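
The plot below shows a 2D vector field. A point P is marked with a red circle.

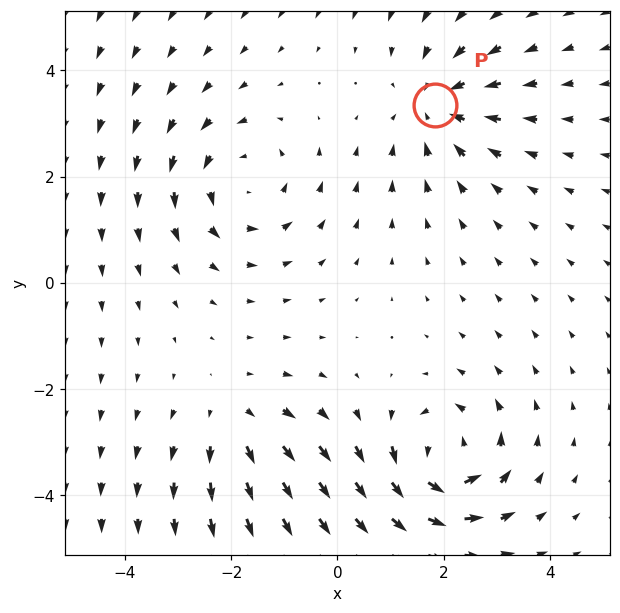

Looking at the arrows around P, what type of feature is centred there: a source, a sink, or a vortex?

At P (1.8, 3.4) the arrows converge inward. Divergence about -4, curl ≈0 — negative divergence with near-zero curl is a sink.

sink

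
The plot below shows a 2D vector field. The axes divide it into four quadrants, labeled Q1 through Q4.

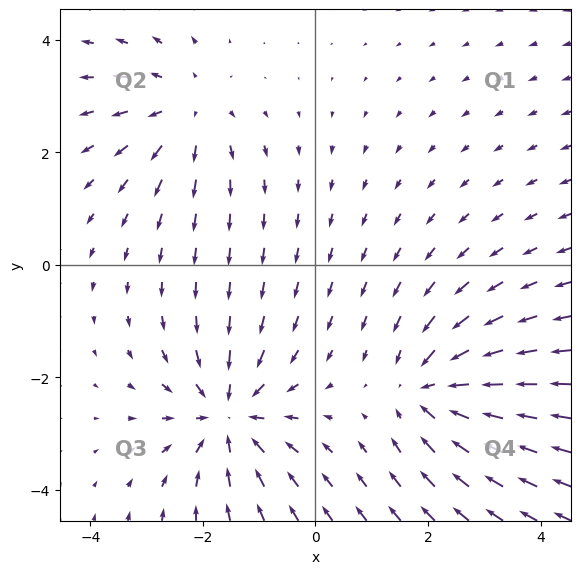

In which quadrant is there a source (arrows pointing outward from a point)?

Q2

The source sits at approximately (-2.3, 2.7), which lies in quadrant Q2. The divergence there is about +3, positive as expected for a source.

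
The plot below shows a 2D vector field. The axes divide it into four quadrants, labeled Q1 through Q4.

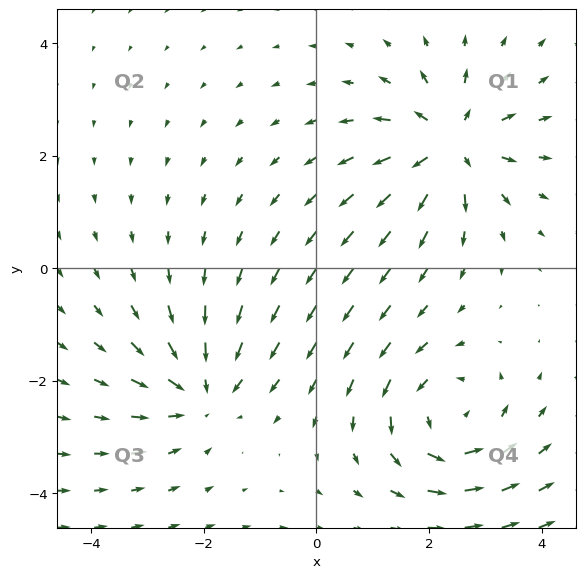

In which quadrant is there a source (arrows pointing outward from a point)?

The source sits at approximately (2.4, 2.2), which lies in quadrant Q1. The divergence there is about +6, positive as expected for a source.

Q1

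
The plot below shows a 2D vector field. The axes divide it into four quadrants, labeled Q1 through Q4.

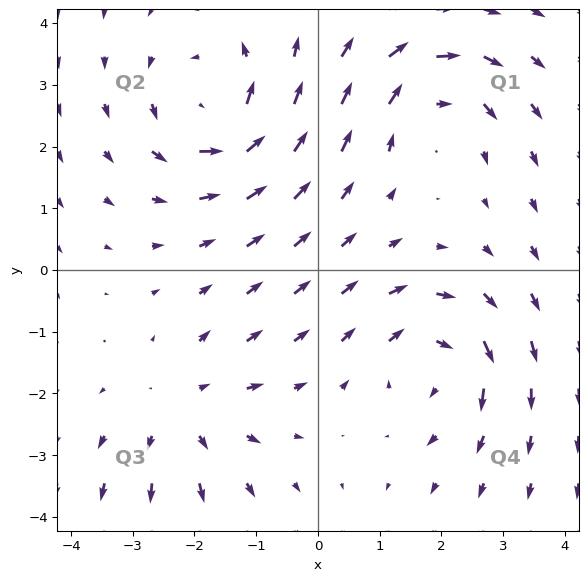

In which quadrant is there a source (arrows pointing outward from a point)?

The source sits at approximately (-2.1, -2.3), which lies in quadrant Q3. The divergence there is about +3, positive as expected for a source.

Q3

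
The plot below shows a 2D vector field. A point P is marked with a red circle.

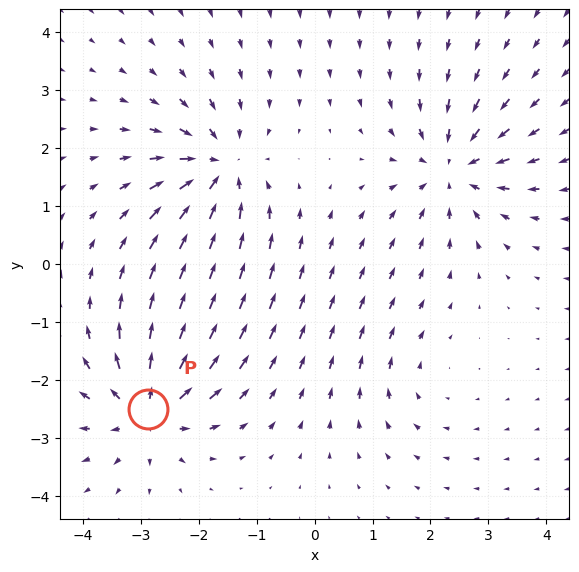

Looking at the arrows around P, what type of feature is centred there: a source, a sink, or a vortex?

At P (-2.9, -2.5) the arrows spread outward. Divergence about +7, curl ≈0 — positive divergence with near-zero curl is a source.

source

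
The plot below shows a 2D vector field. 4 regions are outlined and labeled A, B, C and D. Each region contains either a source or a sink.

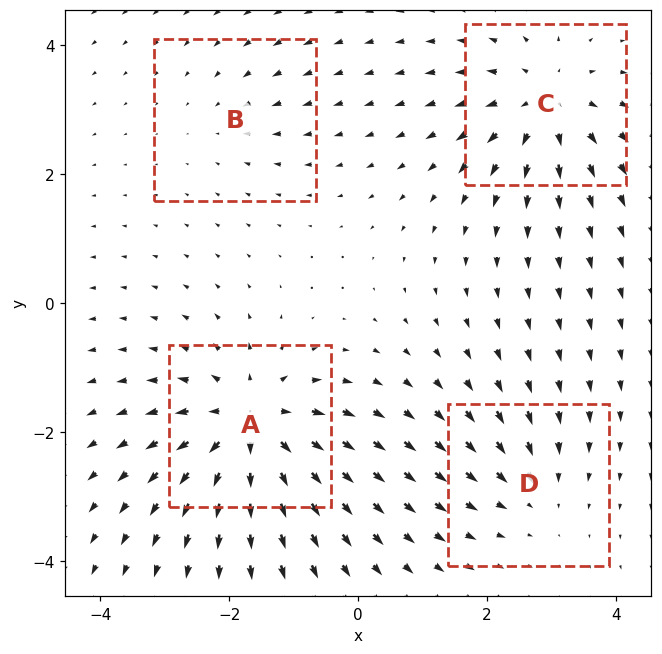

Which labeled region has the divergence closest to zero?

Divergence at each region's feature centre — A: about +7, B: about -2, C: about +5, D: about -3. Region B is closest to zero.

B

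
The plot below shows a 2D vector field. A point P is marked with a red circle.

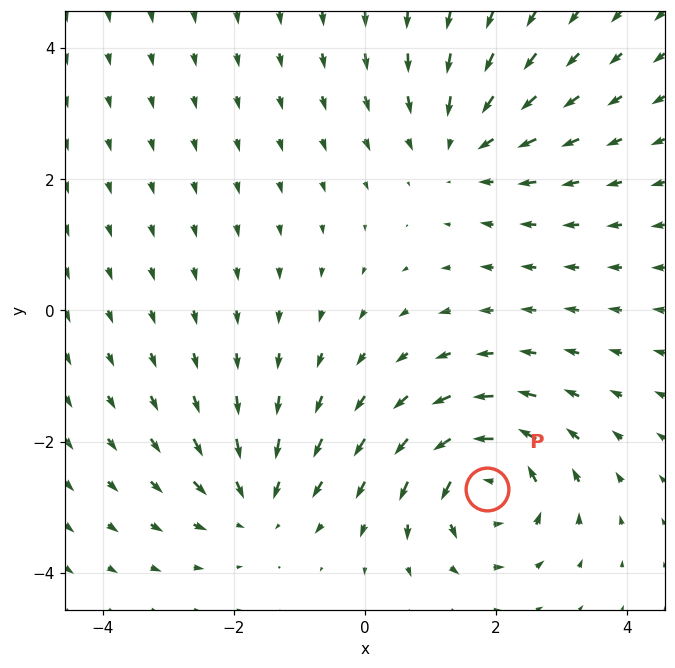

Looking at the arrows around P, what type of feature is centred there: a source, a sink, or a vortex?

vortex

At P (1.9, -2.7) the arrows circulate counterclockwise. Divergence ≈0, curl about +6 — near-zero divergence with nonzero curl is a vortex.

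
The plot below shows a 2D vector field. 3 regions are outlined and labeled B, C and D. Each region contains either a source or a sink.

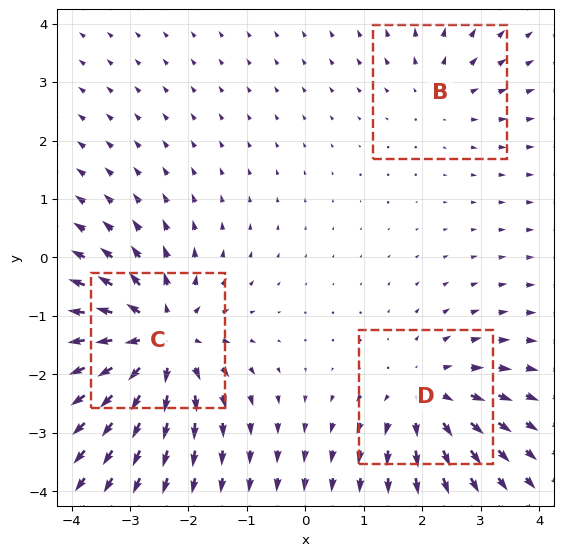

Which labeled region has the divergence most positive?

Divergence at each region's feature centre — B: about +2, C: about +5, D: about +3. Region C is most positive.

C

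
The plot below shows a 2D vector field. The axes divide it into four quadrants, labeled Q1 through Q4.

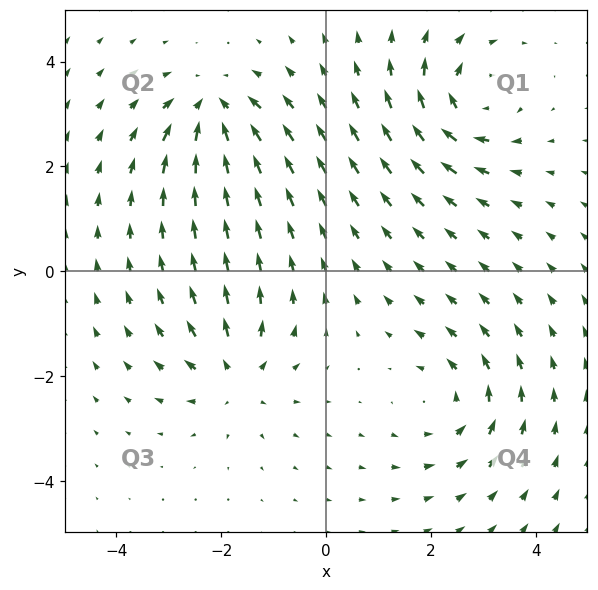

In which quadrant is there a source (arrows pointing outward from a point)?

Q3

The source sits at approximately (-1.7, -2.0), which lies in quadrant Q3. The divergence there is about +5, positive as expected for a source.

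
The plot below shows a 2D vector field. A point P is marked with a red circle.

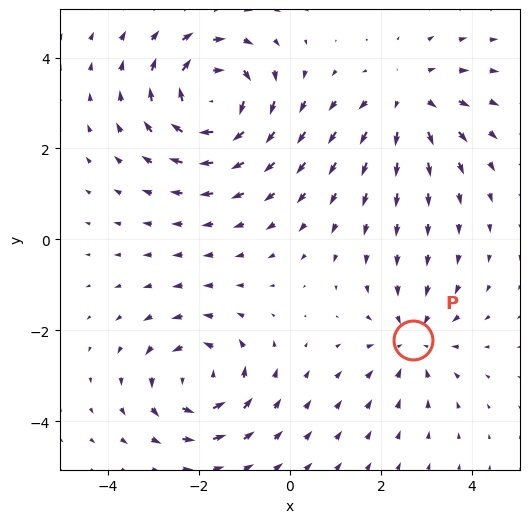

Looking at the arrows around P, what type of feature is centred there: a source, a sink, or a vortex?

sink

At P (2.7, -2.2) the arrows converge inward. Divergence about -3, curl ≈0 — negative divergence with near-zero curl is a sink.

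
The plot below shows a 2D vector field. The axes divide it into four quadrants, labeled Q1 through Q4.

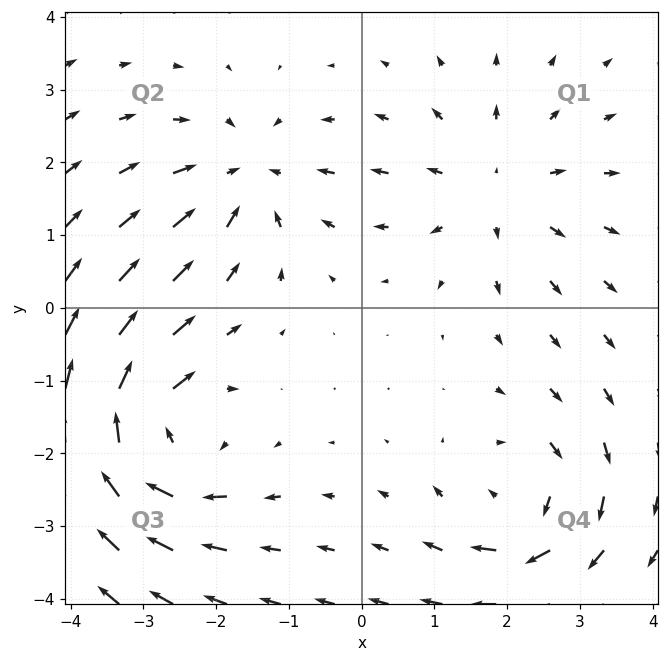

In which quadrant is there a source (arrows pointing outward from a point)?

The source sits at approximately (1.8, 1.6), which lies in quadrant Q1. The divergence there is about +3, positive as expected for a source.

Q1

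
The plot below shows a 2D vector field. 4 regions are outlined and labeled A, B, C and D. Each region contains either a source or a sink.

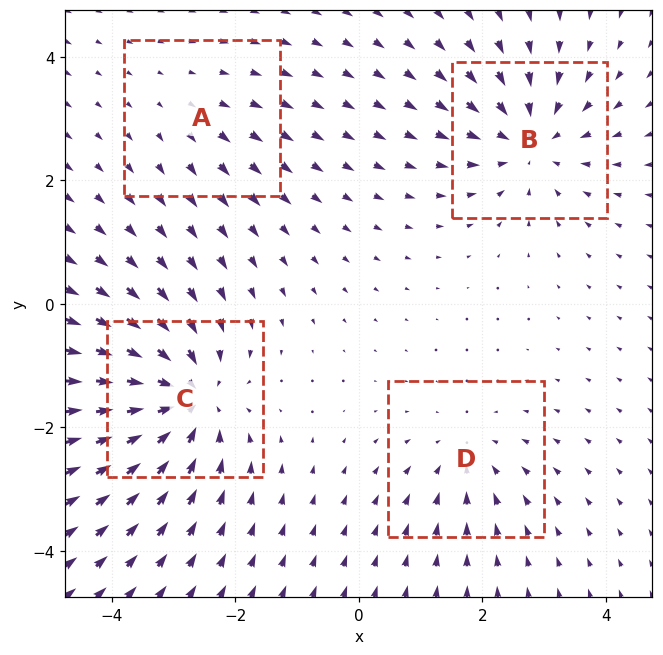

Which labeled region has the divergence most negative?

C

Divergence at each region's feature centre — A: about +2, B: about -5, C: about -7, D: about -3. Region C is most negative.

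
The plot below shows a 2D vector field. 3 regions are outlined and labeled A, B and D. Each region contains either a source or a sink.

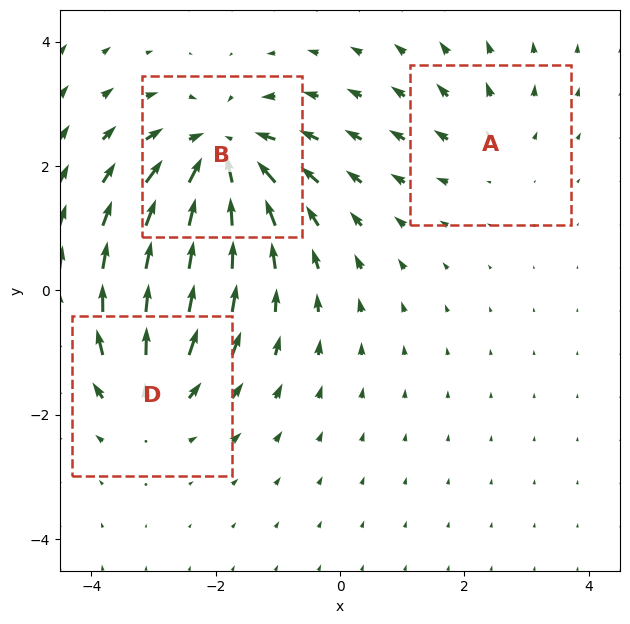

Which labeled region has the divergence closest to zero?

A

Divergence at each region's feature centre — A: about +2, B: about -5, D: about +4. Region A is closest to zero.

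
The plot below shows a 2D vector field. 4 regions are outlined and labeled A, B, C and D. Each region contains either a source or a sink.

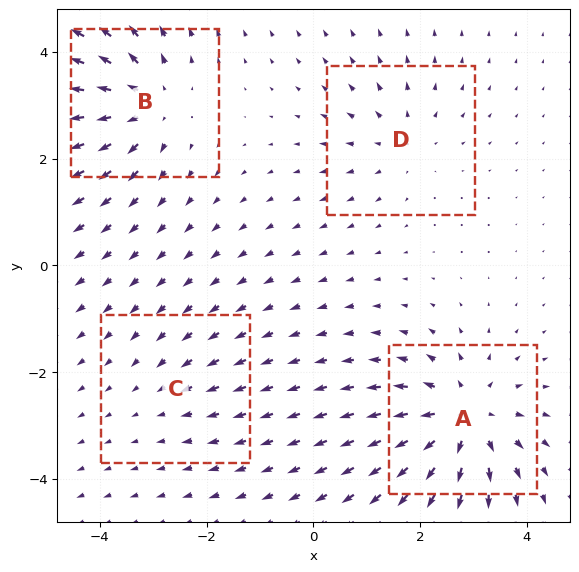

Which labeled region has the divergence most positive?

Divergence at each region's feature centre — A: about +7, B: about +5, C: about -2, D: about +3. Region A is most positive.

A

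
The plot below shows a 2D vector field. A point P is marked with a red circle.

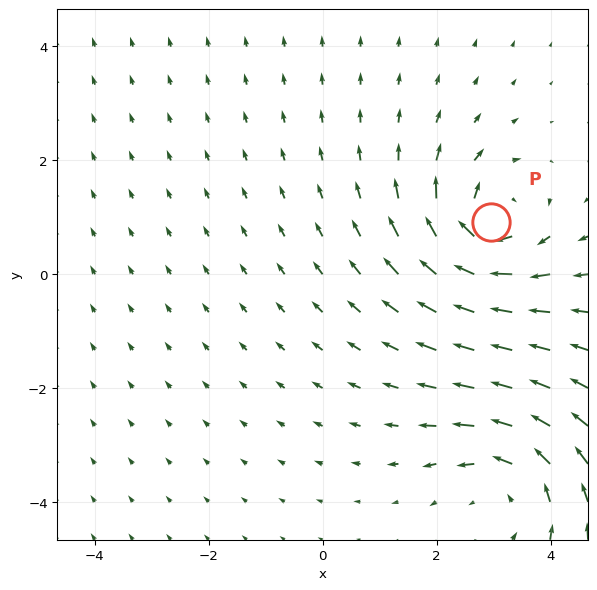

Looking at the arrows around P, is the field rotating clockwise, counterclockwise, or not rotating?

clockwise

Near P at (3.0, 0.9) the arrows circulate clockwise. The curl (z-component) there is about -5; negative curl means clockwise rotation.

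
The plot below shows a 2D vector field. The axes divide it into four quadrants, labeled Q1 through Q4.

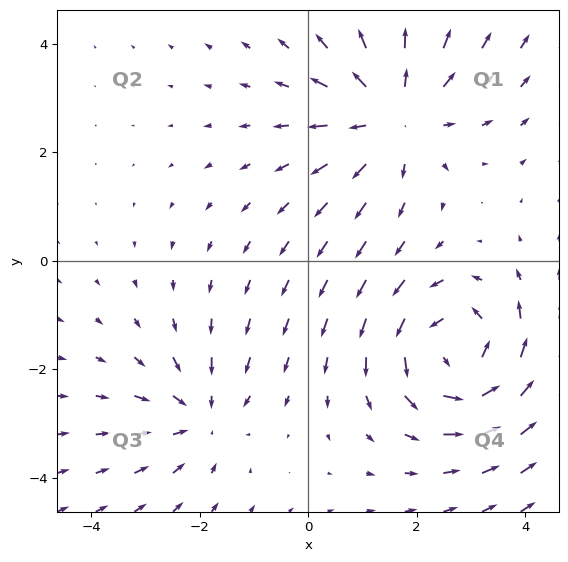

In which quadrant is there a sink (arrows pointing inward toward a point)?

Q3

The sink sits at approximately (-2.0, -2.9), which lies in quadrant Q3. The divergence there is about -3, negative as expected for a sink.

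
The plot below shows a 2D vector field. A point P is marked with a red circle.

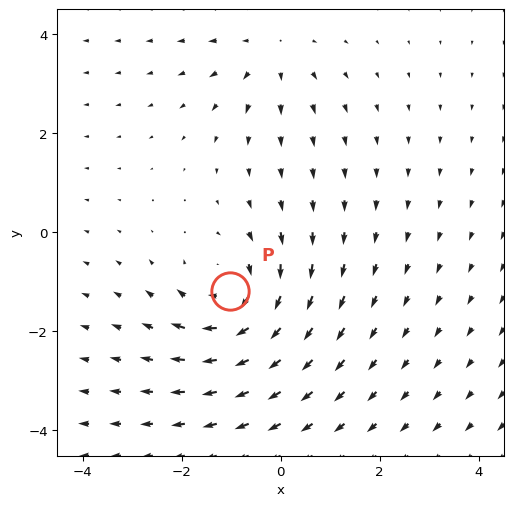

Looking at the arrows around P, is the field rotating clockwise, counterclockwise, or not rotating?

Near P at (-1.0, -1.2) the arrows circulate clockwise. The curl (z-component) there is about -5; negative curl means clockwise rotation.

clockwise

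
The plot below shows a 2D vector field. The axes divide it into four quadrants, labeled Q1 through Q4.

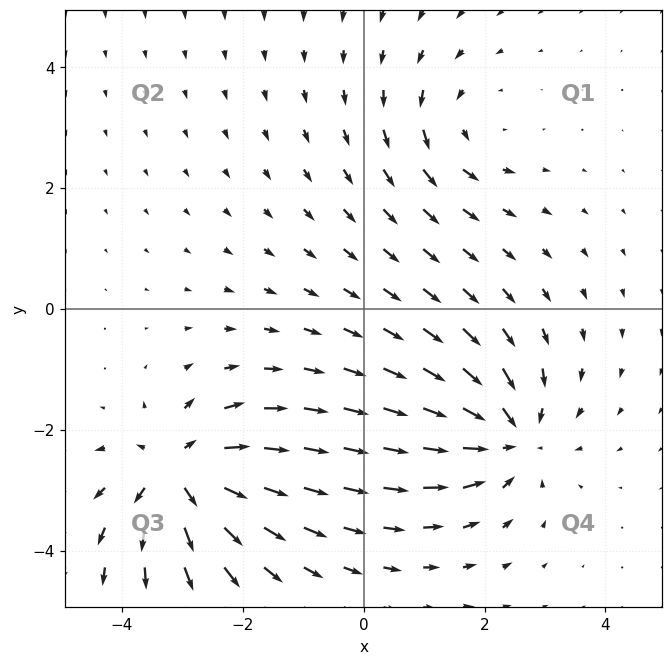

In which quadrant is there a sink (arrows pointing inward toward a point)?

The sink sits at approximately (2.4, -2.1), which lies in quadrant Q4. The divergence there is about -5, negative as expected for a sink.

Q4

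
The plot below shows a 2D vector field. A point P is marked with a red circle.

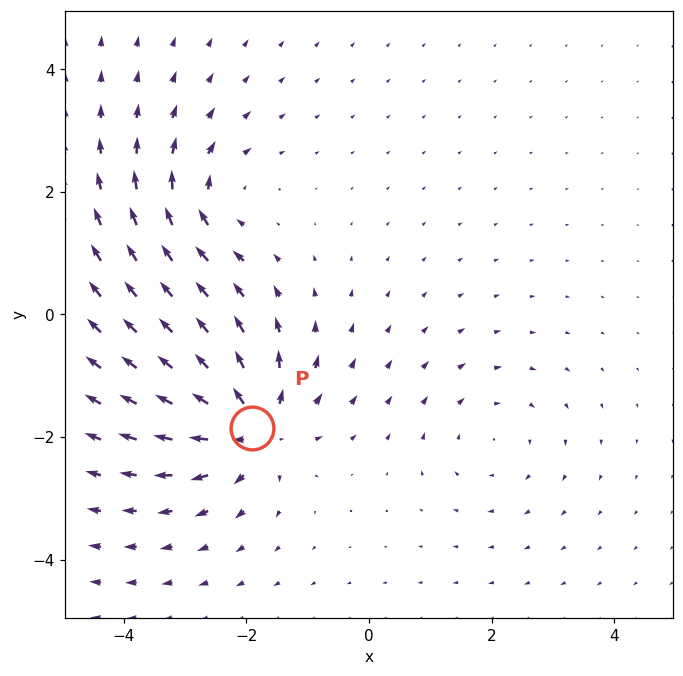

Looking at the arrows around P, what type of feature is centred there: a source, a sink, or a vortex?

At P (-1.9, -1.8) the arrows spread outward. Divergence about +6, curl ≈0 — positive divergence with near-zero curl is a source.

source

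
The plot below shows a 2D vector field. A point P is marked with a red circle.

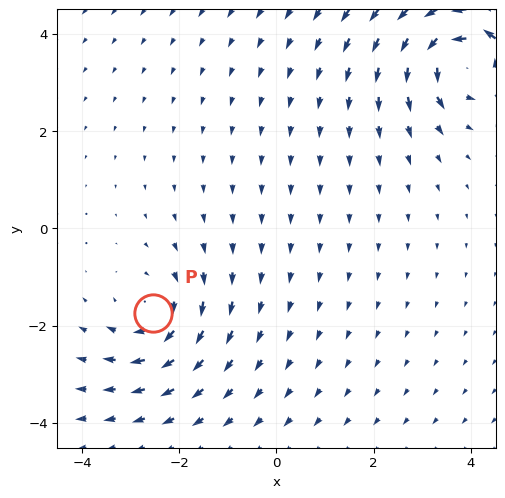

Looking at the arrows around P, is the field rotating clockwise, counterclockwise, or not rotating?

clockwise

Near P at (-2.5, -1.7) the arrows circulate clockwise. The curl (z-component) there is about -3; negative curl means clockwise rotation.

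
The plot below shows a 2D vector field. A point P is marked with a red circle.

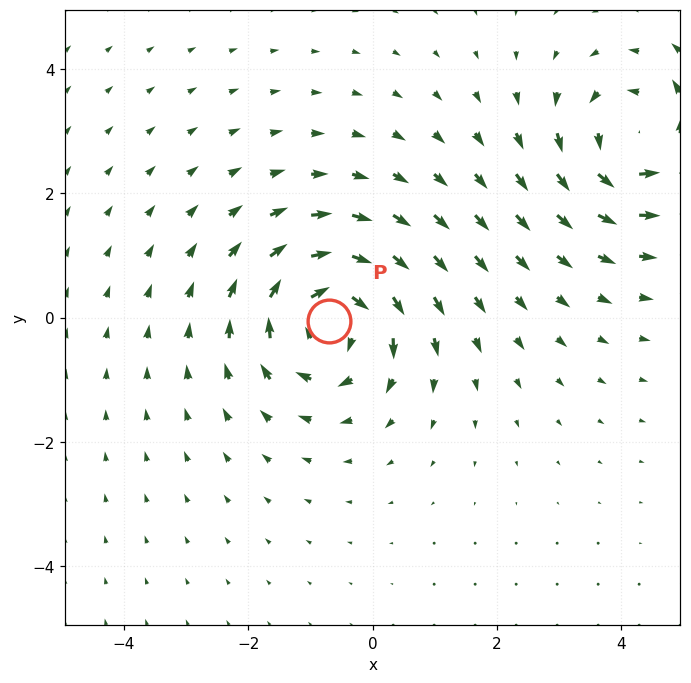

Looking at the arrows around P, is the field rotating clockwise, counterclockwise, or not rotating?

Near P at (-0.7, -0.1) the arrows circulate clockwise. The curl (z-component) there is about -4; negative curl means clockwise rotation.

clockwise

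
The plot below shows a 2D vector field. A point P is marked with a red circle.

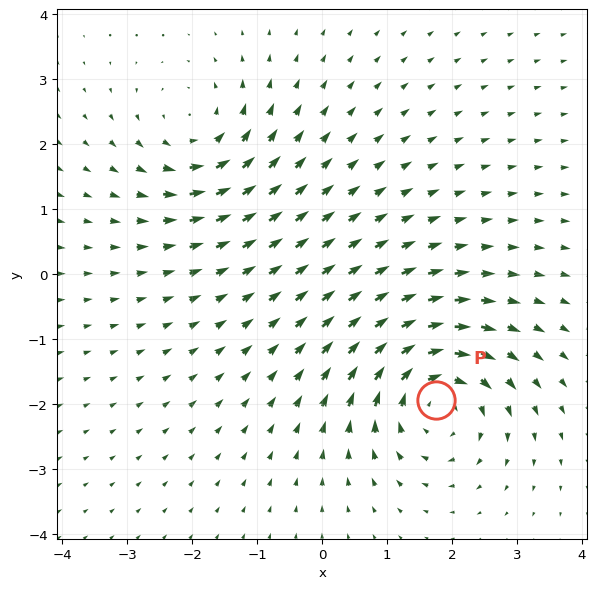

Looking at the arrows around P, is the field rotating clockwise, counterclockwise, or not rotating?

Near P at (1.7, -1.9) the arrows circulate clockwise. The curl (z-component) there is about -5; negative curl means clockwise rotation.

clockwise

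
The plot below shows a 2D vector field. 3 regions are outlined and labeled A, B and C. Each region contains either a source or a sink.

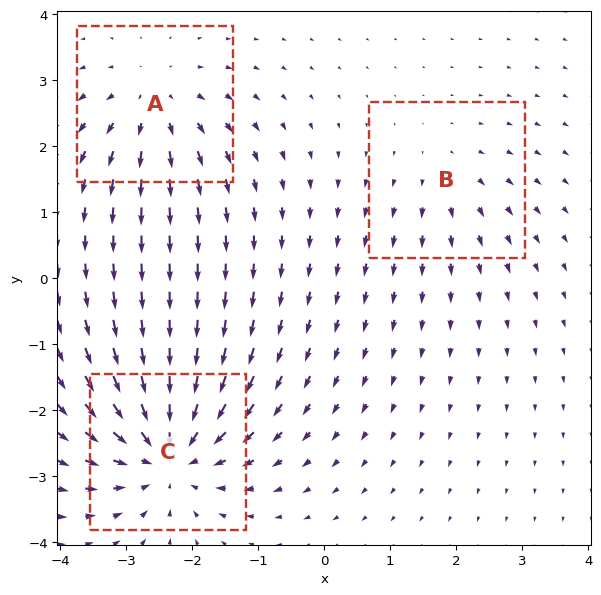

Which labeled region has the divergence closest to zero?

Divergence at each region's feature centre — A: about +4, B: about +2, C: about -5. Region B is closest to zero.

B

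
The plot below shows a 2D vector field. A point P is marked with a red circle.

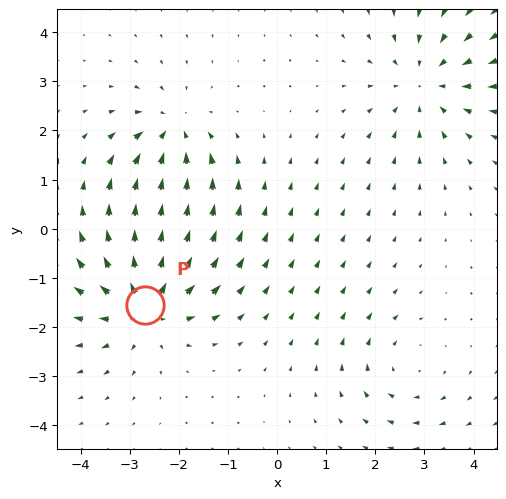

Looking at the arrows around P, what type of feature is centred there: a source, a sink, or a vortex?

At P (-2.7, -1.6) the arrows spread outward. Divergence about +5, curl ≈0 — positive divergence with near-zero curl is a source.

source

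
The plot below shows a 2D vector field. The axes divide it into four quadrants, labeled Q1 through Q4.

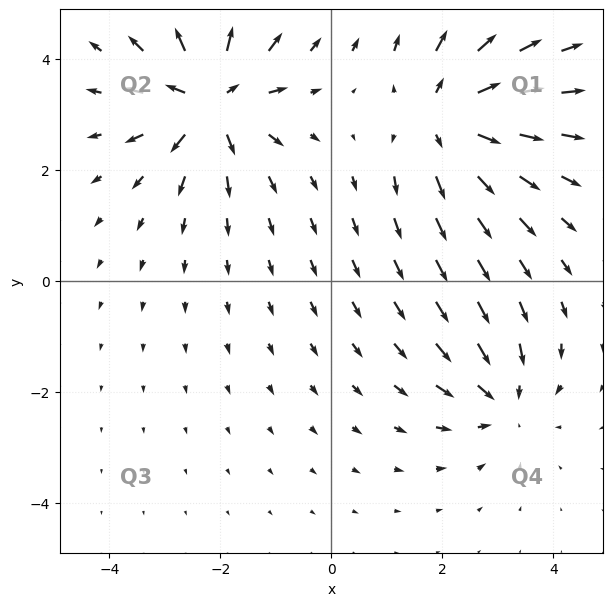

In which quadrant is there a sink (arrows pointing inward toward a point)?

The sink sits at approximately (3.1, -2.1), which lies in quadrant Q4. The divergence there is about -4, negative as expected for a sink.

Q4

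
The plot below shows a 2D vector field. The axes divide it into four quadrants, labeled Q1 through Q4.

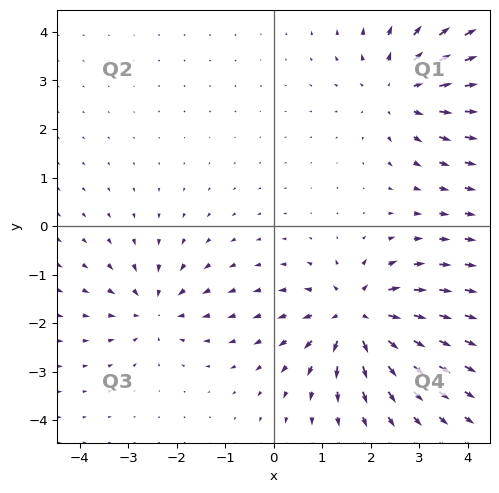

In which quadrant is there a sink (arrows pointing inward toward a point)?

The sink sits at approximately (-2.4, -1.7), which lies in quadrant Q3. The divergence there is about -3, negative as expected for a sink.

Q3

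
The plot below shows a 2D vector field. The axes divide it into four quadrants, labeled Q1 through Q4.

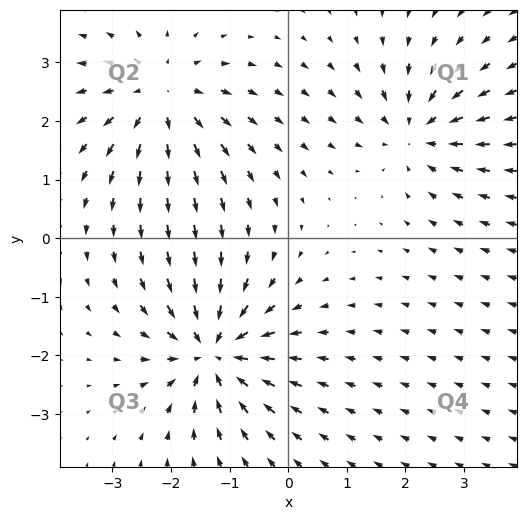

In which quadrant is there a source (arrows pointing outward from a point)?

The source sits at approximately (-2.2, 2.4), which lies in quadrant Q2. The divergence there is about +3, positive as expected for a source.

Q2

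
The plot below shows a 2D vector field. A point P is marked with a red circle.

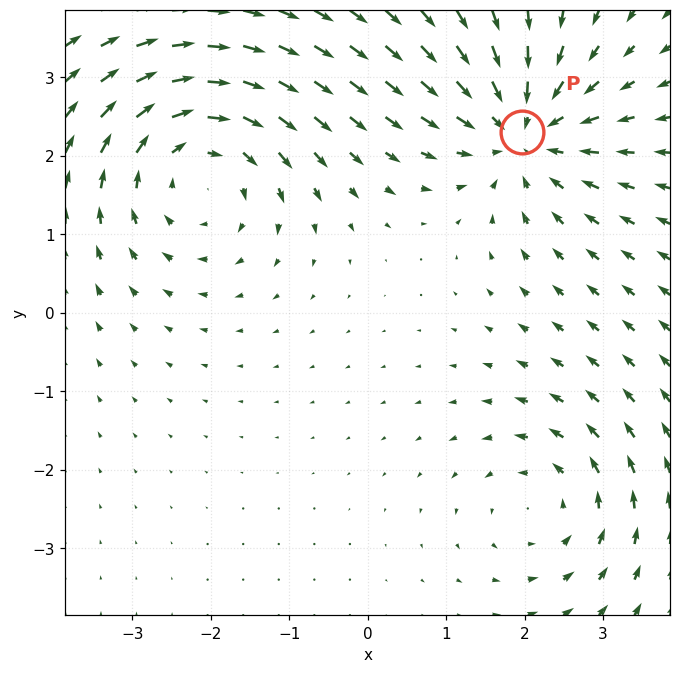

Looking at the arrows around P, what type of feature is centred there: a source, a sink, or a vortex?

sink

At P (2.0, 2.3) the arrows converge inward. Divergence about -5, curl ≈0 — negative divergence with near-zero curl is a sink.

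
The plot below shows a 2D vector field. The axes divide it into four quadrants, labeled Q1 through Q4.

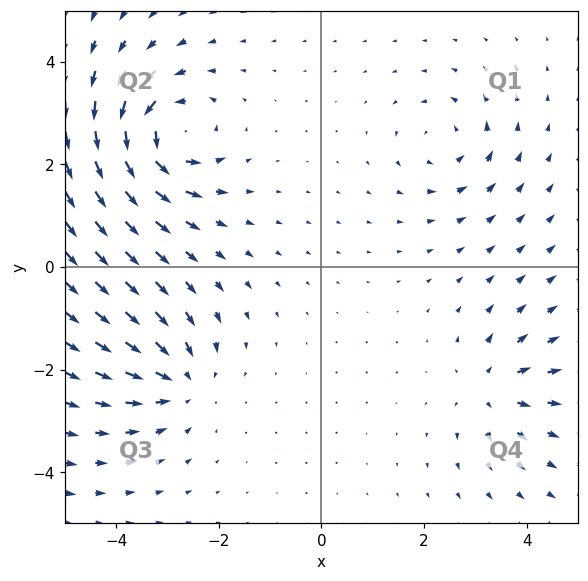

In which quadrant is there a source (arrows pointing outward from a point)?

Q4

The source sits at approximately (3.3, -2.4), which lies in quadrant Q4. The divergence there is about +4, positive as expected for a source.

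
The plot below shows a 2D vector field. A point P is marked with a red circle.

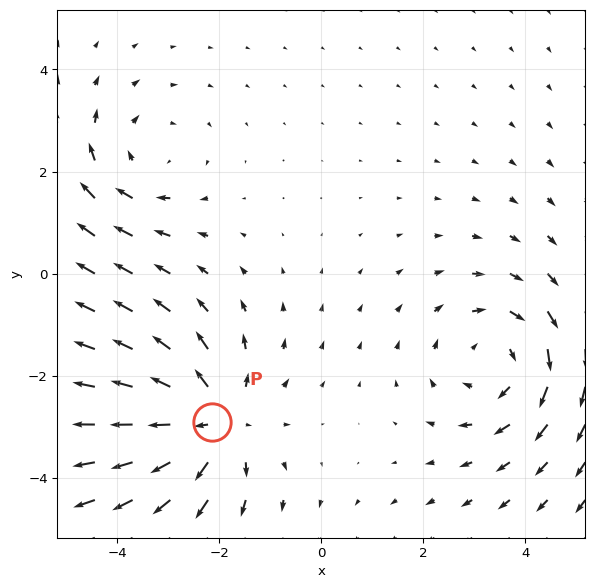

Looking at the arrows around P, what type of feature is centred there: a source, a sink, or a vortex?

source

At P (-2.1, -2.9) the arrows spread outward. Divergence about +4, curl ≈0 — positive divergence with near-zero curl is a source.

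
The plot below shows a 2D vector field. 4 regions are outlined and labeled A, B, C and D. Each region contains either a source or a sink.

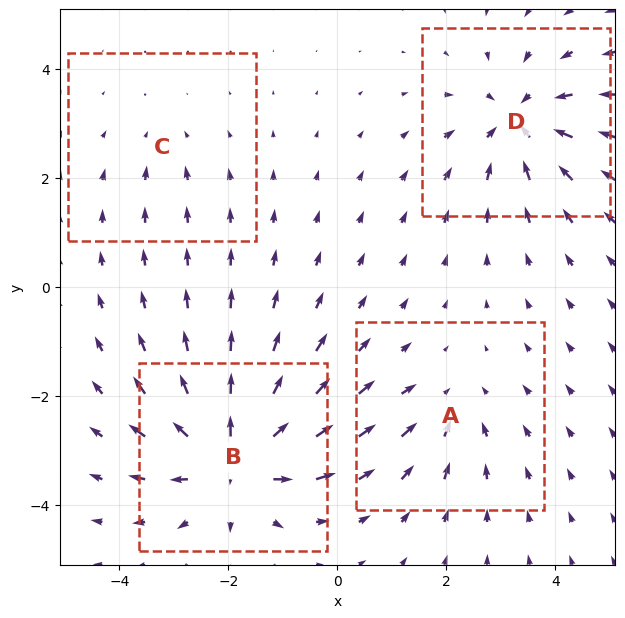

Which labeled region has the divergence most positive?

B

Divergence at each region's feature centre — A: about -3, B: about +7, C: about -2, D: about -6. Region B is most positive.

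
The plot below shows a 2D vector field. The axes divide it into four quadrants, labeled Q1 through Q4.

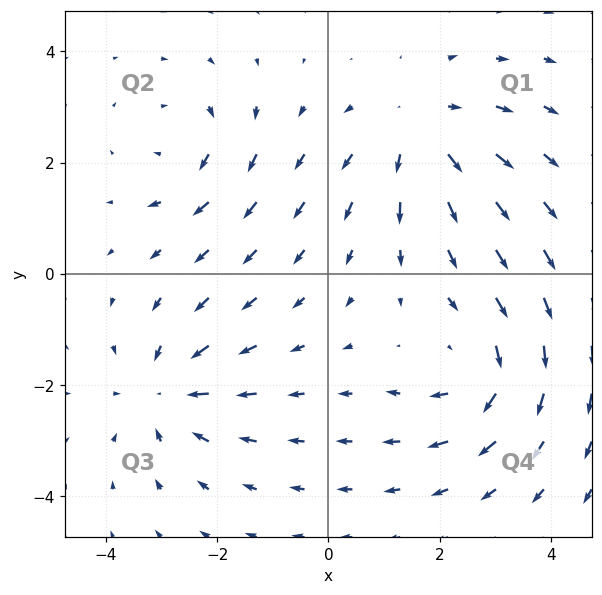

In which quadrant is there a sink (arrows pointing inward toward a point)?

The sink sits at approximately (-2.9, -2.1), which lies in quadrant Q3. The divergence there is about -4, negative as expected for a sink.

Q3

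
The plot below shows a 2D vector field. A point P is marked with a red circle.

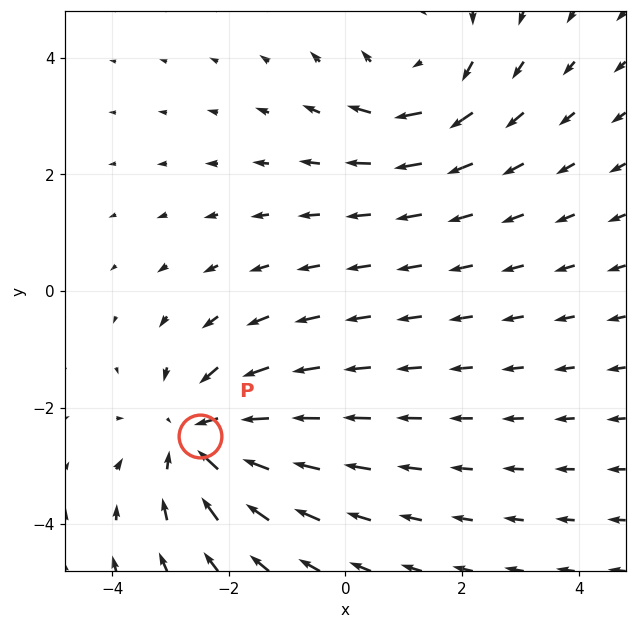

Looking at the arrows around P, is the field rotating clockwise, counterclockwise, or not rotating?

Near P at (-2.5, -2.5) the arrows show no circulation. The curl there is ≈0.

not rotating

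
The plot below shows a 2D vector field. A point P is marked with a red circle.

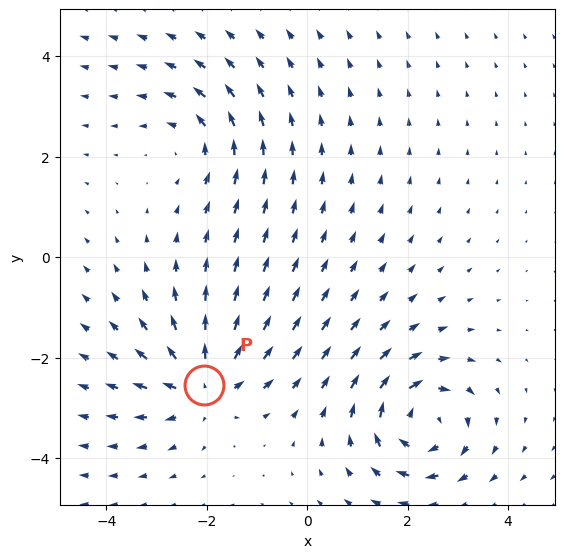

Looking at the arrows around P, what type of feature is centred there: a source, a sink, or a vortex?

source

At P (-2.1, -2.6) the arrows spread outward. Divergence about +5, curl ≈0 — positive divergence with near-zero curl is a source.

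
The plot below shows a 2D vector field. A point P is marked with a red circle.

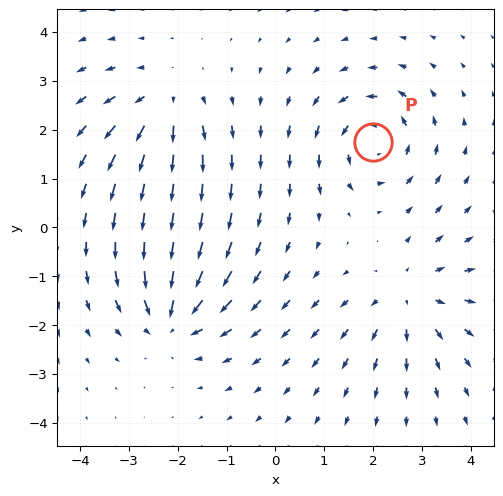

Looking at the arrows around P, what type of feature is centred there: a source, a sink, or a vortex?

At P (2.0, 1.8) the arrows circulate counterclockwise. Divergence ≈0, curl about +6 — near-zero divergence with nonzero curl is a vortex.

vortex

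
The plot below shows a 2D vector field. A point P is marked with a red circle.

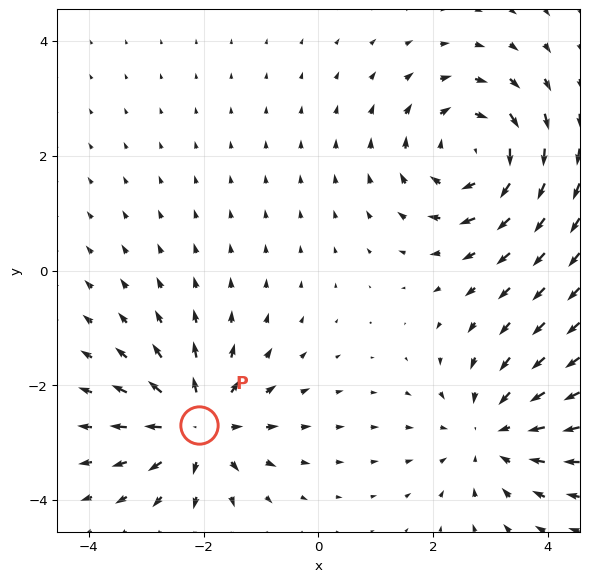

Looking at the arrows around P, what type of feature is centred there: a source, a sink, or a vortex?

At P (-2.1, -2.7) the arrows spread outward. Divergence about +5, curl ≈0 — positive divergence with near-zero curl is a source.

source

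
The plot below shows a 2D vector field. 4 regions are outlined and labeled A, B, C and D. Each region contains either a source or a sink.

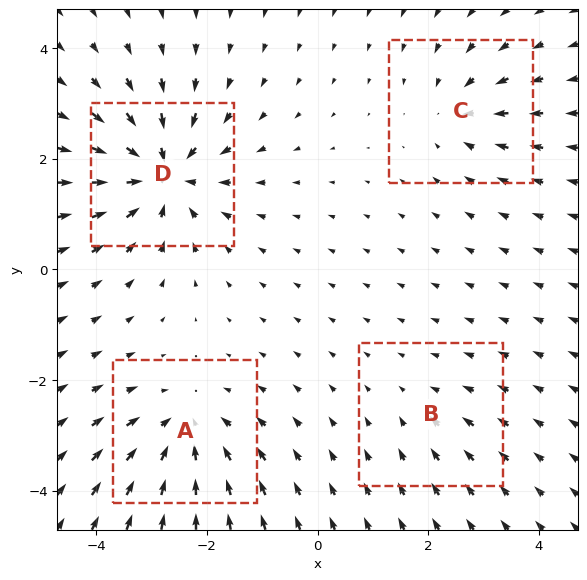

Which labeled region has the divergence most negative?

D

Divergence at each region's feature centre — A: about -5, B: about -2, C: about -4, D: about -8. Region D is most negative.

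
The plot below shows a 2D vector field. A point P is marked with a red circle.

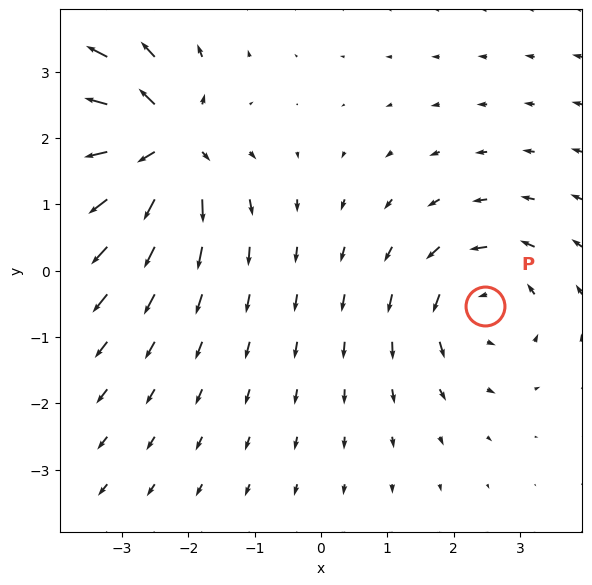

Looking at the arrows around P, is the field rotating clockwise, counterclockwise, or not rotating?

Near P at (2.5, -0.5) the arrows circulate counterclockwise. The curl (z-component) there is about +4; positive curl means counterclockwise rotation.

counterclockwise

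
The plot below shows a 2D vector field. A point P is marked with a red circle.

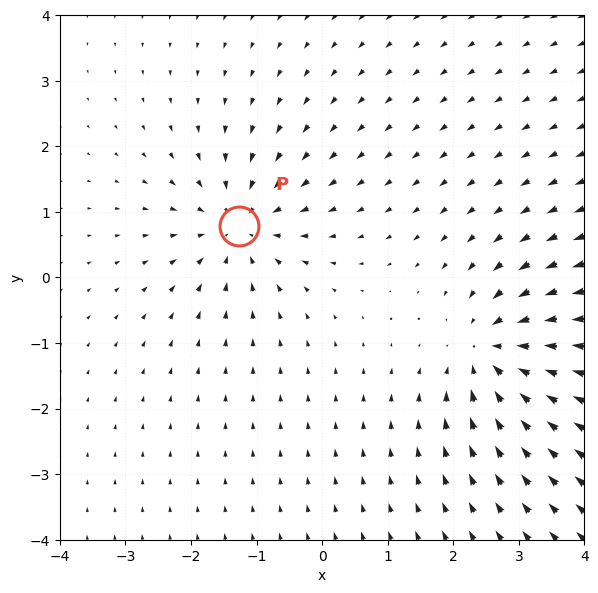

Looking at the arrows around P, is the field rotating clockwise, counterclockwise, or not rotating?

not rotating

Near P at (-1.3, 0.8) the arrows show no circulation. The curl there is ≈0.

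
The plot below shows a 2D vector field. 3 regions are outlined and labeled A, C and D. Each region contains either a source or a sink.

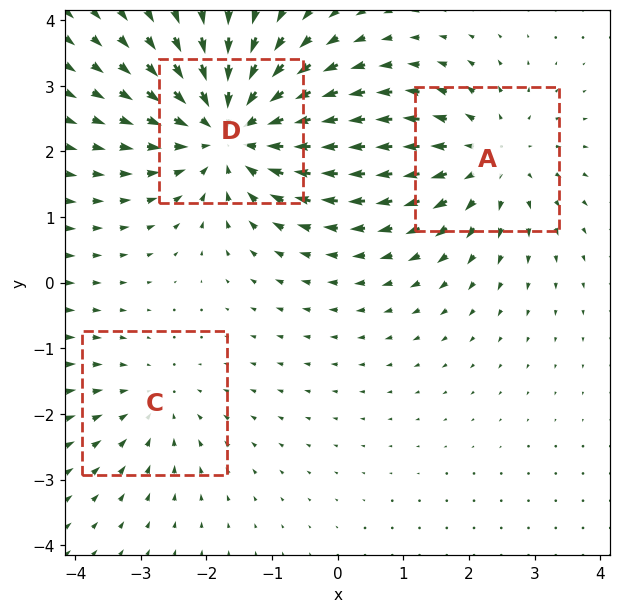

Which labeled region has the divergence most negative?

D

Divergence at each region's feature centre — A: about +3, C: about -2, D: about -4. Region D is most negative.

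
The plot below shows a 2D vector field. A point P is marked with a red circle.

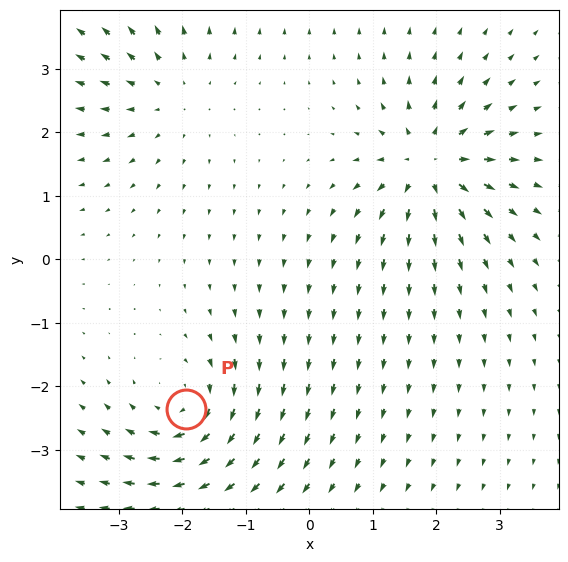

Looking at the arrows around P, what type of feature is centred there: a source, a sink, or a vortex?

vortex

At P (-1.9, -2.4) the arrows circulate clockwise. Divergence ≈0, curl about -5 — near-zero divergence with nonzero curl is a vortex.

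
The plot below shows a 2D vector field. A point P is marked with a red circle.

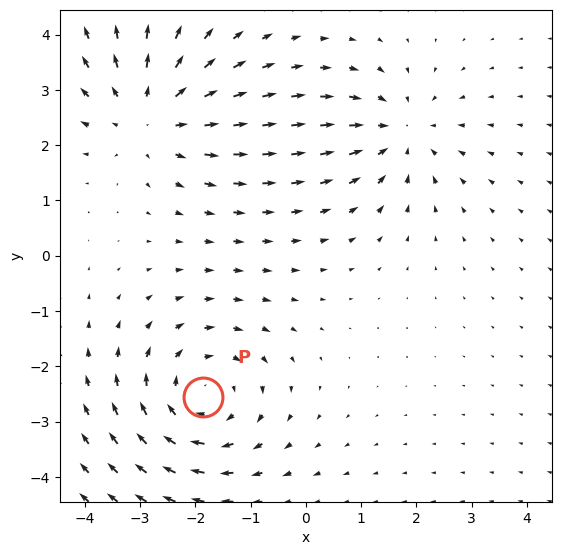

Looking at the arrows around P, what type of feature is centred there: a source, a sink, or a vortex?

vortex

At P (-1.9, -2.6) the arrows circulate clockwise. Divergence ≈0, curl about -4 — near-zero divergence with nonzero curl is a vortex.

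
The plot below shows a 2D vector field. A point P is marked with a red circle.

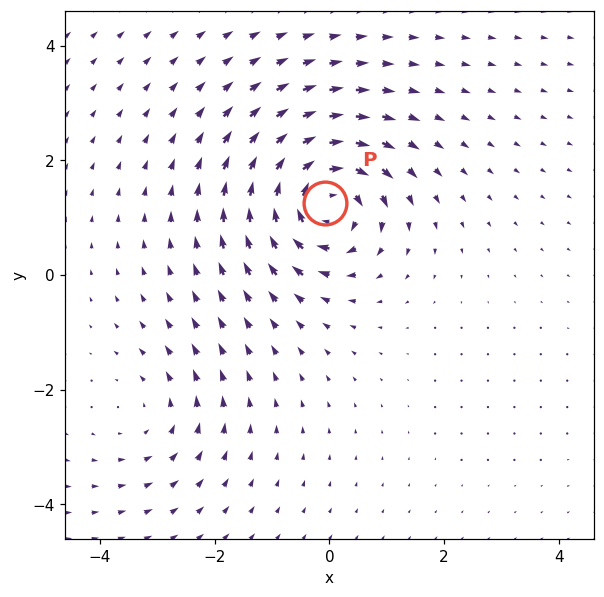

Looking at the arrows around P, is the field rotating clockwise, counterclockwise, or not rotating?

clockwise

Near P at (-0.1, 1.3) the arrows circulate clockwise. The curl (z-component) there is about -7; negative curl means clockwise rotation.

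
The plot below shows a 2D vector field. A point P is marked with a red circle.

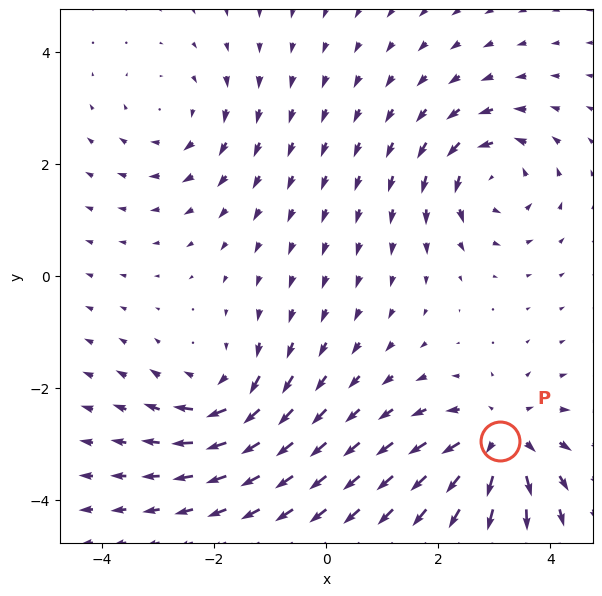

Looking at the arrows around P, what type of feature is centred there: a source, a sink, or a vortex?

source

At P (3.1, -2.9) the arrows spread outward. Divergence about +5, curl ≈0 — positive divergence with near-zero curl is a source.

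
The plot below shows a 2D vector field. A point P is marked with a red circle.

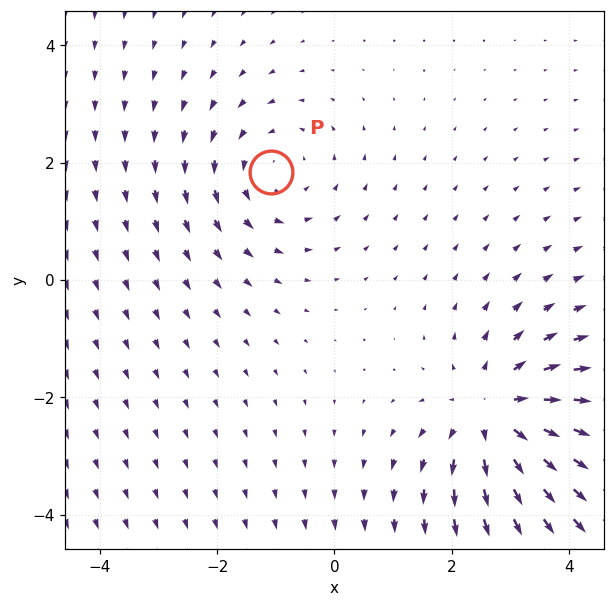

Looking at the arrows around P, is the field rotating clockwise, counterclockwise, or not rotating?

counterclockwise

Near P at (-1.1, 1.8) the arrows circulate counterclockwise. The curl (z-component) there is about +2; positive curl means counterclockwise rotation.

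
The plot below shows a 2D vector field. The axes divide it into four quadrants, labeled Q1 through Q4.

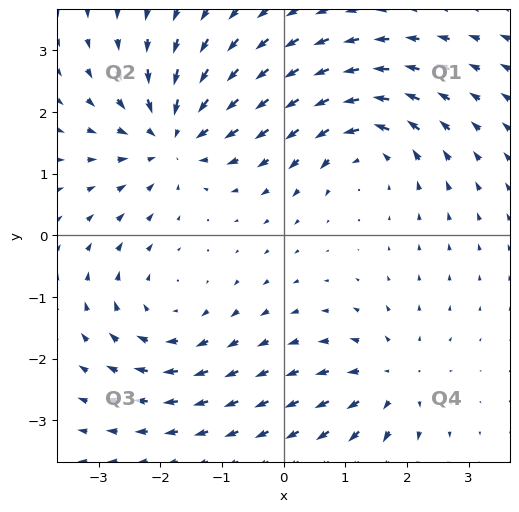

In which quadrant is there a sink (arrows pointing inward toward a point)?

Q2

The sink sits at approximately (-1.8, 1.6), which lies in quadrant Q2. The divergence there is about -4, negative as expected for a sink.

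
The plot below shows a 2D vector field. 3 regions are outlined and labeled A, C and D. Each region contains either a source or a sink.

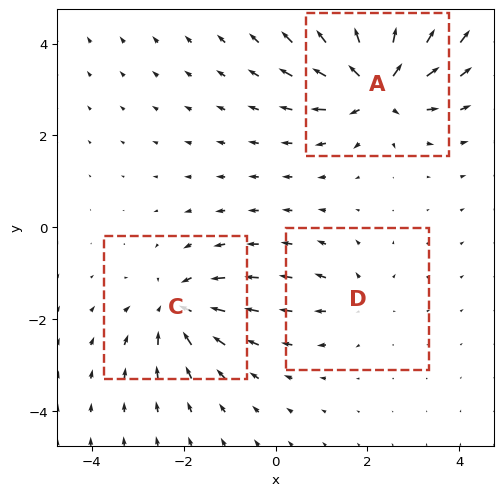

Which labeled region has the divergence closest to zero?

D

Divergence at each region's feature centre — A: about +6, C: about -4, D: about +2. Region D is closest to zero.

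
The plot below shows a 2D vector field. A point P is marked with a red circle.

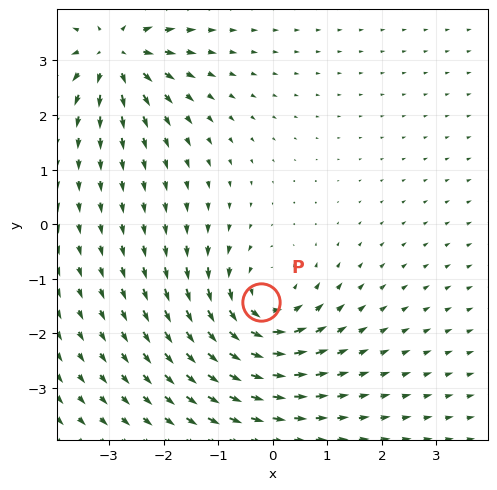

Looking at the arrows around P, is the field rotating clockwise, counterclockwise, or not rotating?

counterclockwise

Near P at (-0.2, -1.4) the arrows circulate counterclockwise. The curl (z-component) there is about +4; positive curl means counterclockwise rotation.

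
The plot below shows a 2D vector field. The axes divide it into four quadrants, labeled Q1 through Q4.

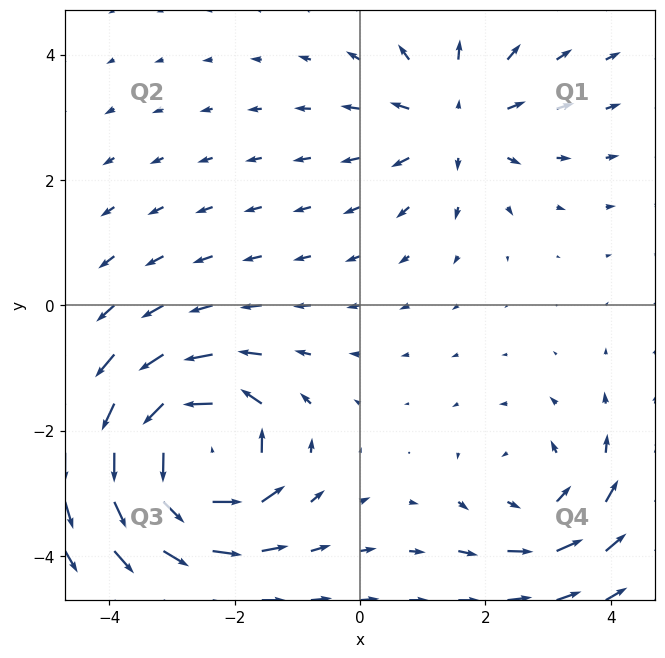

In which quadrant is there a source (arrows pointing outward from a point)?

Q1

The source sits at approximately (1.5, 2.9), which lies in quadrant Q1. The divergence there is about +3, positive as expected for a source.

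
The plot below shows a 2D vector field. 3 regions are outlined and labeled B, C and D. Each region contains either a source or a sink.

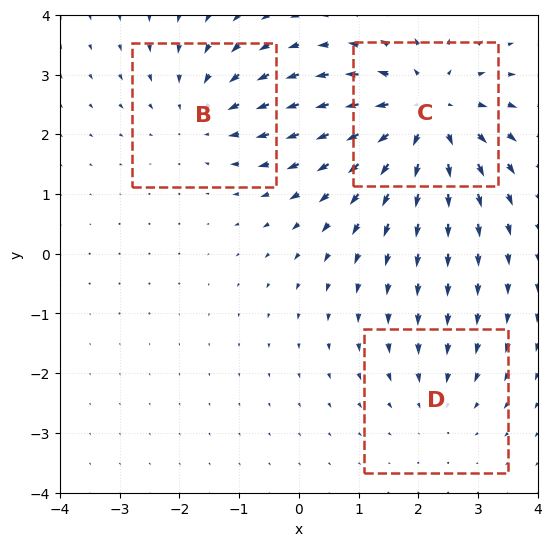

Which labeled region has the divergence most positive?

Divergence at each region's feature centre — B: about -3, C: about +4, D: about -2. Region C is most positive.

C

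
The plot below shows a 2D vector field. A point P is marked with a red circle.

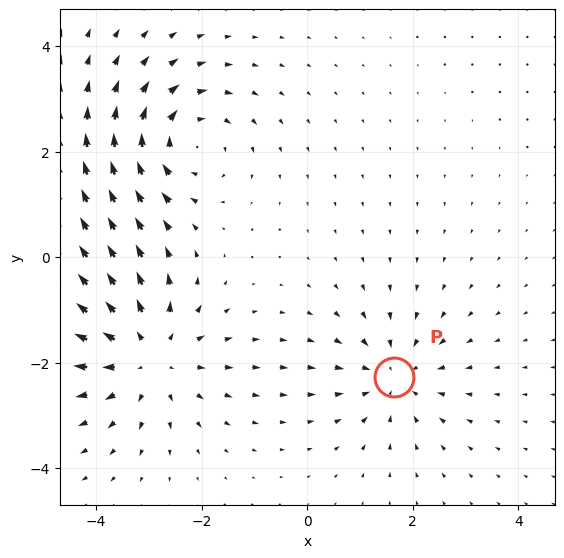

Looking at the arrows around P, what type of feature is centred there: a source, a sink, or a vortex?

sink

At P (1.6, -2.3) the arrows converge inward. Divergence about -4, curl ≈0 — negative divergence with near-zero curl is a sink.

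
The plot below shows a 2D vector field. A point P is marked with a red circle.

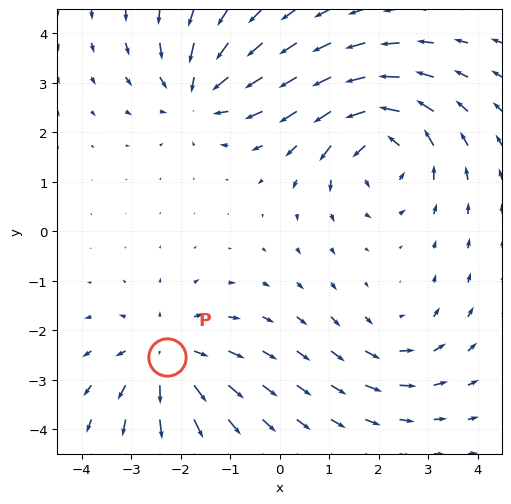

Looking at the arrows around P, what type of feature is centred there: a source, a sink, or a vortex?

source

At P (-2.3, -2.5) the arrows spread outward. Divergence about +4, curl ≈0 — positive divergence with near-zero curl is a source.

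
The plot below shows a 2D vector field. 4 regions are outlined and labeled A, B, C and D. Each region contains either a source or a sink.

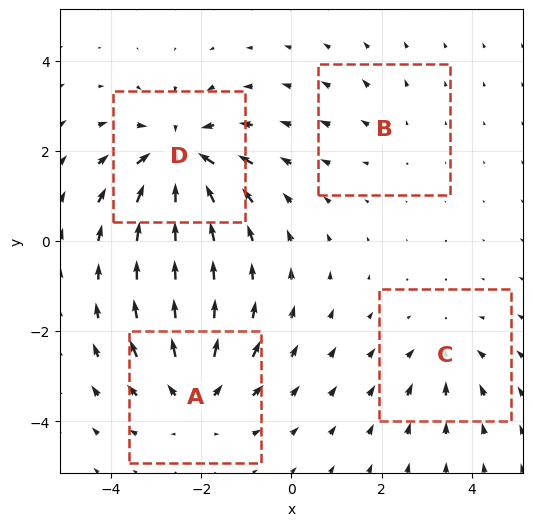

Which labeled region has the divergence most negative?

Divergence at each region's feature centre — A: about +5, B: about +2, C: about -3, D: about -7. Region D is most negative.

D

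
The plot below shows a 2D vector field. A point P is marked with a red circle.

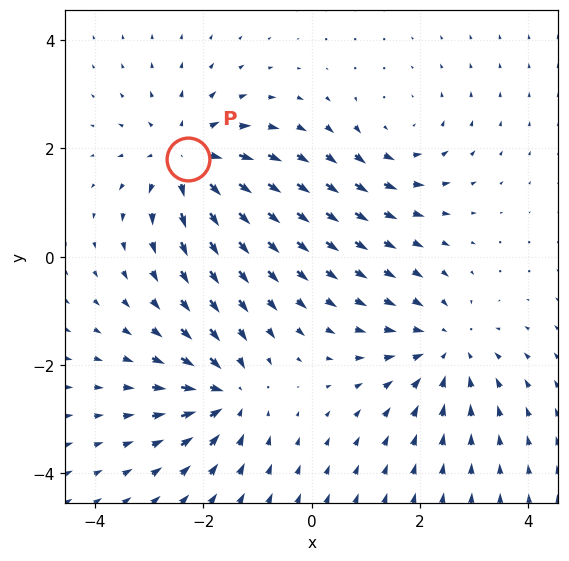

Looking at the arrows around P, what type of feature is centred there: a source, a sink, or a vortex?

At P (-2.3, 1.8) the arrows spread outward. Divergence about +5, curl ≈0 — positive divergence with near-zero curl is a source.

source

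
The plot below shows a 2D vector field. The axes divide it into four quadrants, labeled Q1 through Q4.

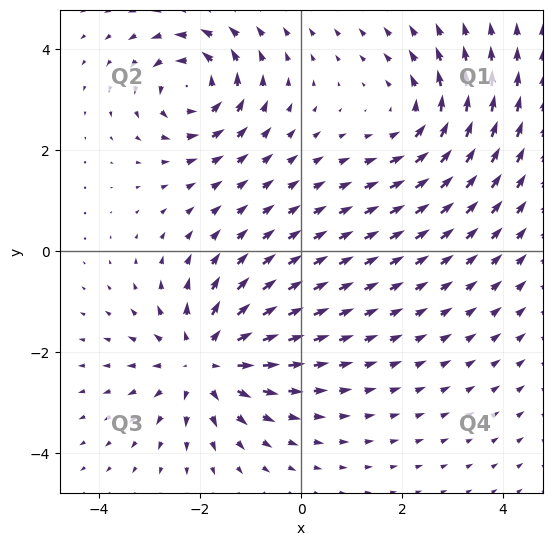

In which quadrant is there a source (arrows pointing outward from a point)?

The source sits at approximately (-1.9, -2.2), which lies in quadrant Q3. The divergence there is about +4, positive as expected for a source.

Q3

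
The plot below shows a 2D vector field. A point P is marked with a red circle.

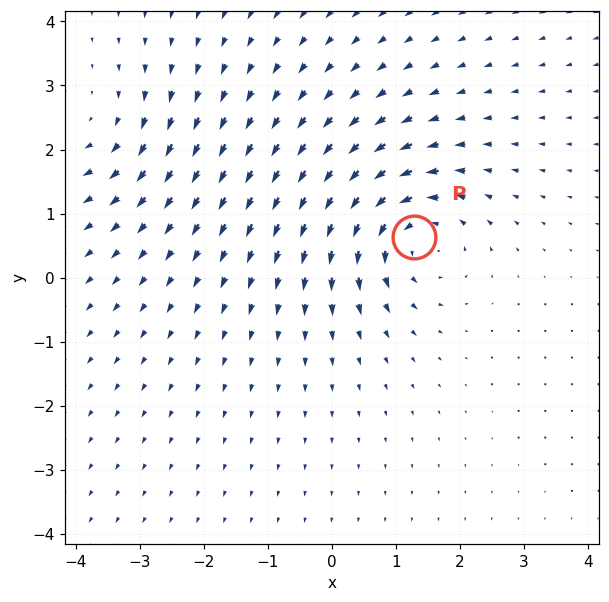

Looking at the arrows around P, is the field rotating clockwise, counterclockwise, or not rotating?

counterclockwise

Near P at (1.3, 0.6) the arrows circulate counterclockwise. The curl (z-component) there is about +6; positive curl means counterclockwise rotation.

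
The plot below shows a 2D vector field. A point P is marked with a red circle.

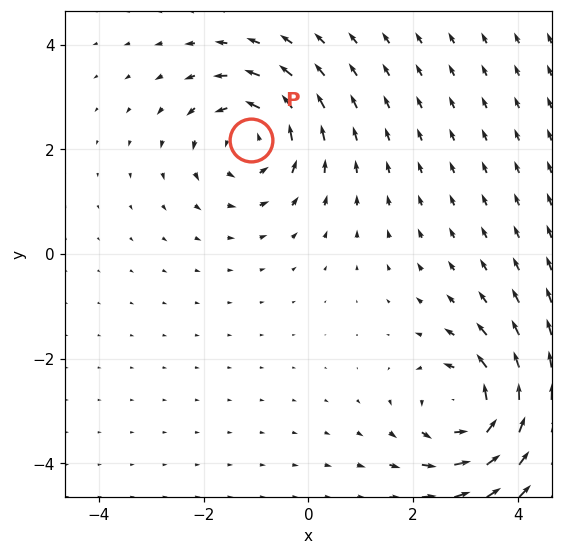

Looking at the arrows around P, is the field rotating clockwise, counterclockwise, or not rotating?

counterclockwise

Near P at (-1.1, 2.2) the arrows circulate counterclockwise. The curl (z-component) there is about +5; positive curl means counterclockwise rotation.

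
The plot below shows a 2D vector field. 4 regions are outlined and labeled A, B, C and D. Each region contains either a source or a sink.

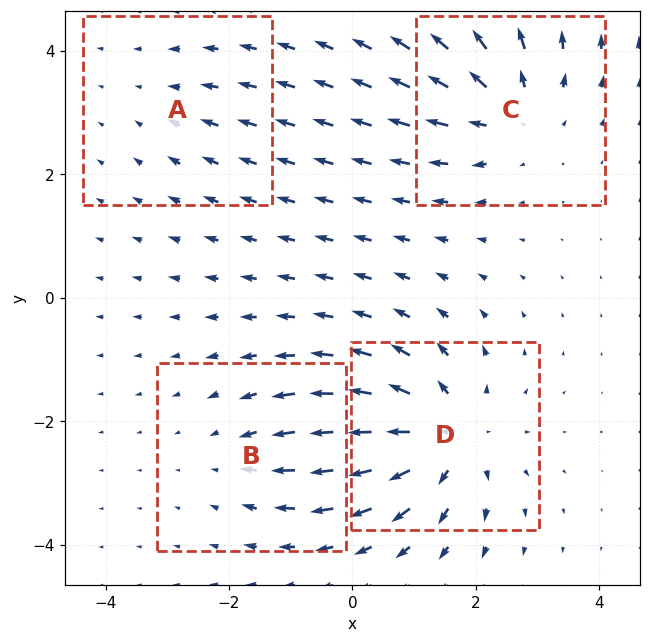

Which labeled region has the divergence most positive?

D

Divergence at each region's feature centre — A: about -2, B: about -3, C: about +5, D: about +6. Region D is most positive.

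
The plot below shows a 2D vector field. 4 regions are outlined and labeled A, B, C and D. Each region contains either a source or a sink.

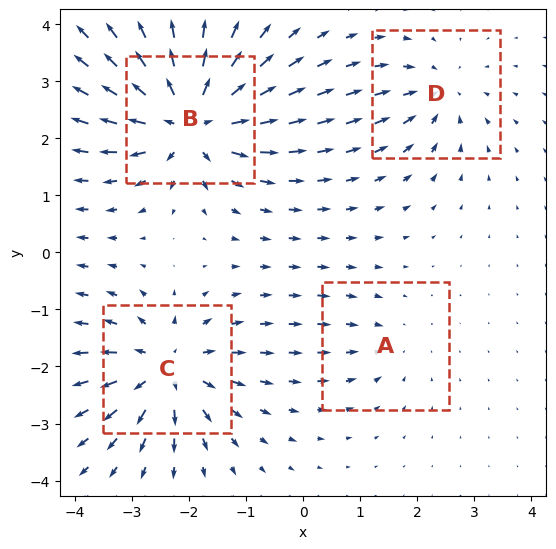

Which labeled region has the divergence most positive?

B

Divergence at each region's feature centre — A: about -3, B: about +9, C: about +6, D: about -4. Region B is most positive.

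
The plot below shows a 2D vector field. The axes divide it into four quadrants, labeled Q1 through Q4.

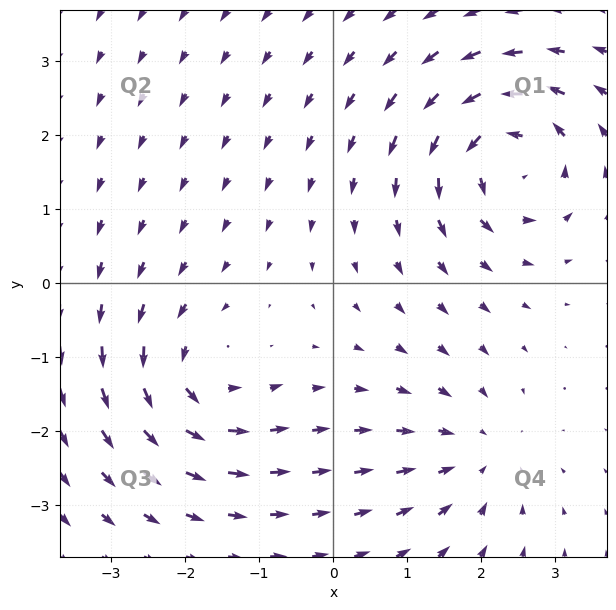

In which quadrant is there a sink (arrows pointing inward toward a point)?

Q4

The sink sits at approximately (1.9, -2.3), which lies in quadrant Q4. The divergence there is about -4, negative as expected for a sink.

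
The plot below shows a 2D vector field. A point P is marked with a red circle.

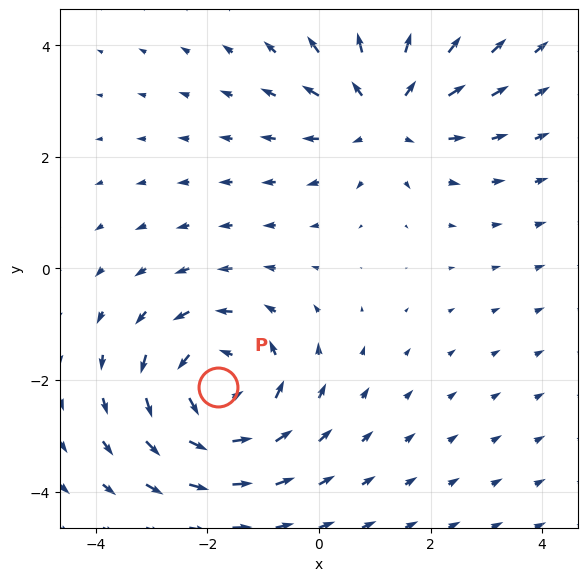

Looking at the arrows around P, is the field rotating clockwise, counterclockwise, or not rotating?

Near P at (-1.8, -2.1) the arrows circulate counterclockwise. The curl (z-component) there is about +4; positive curl means counterclockwise rotation.

counterclockwise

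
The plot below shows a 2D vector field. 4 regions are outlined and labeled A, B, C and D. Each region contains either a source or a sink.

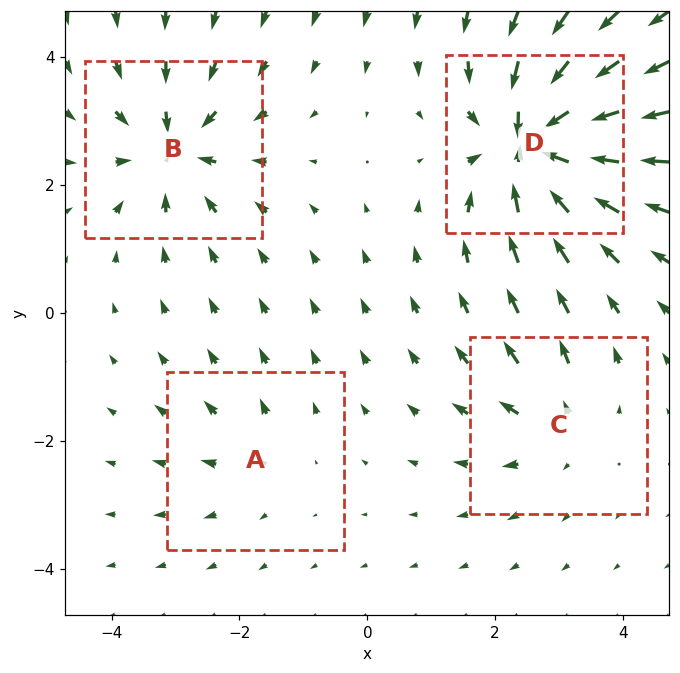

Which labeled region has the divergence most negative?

D

Divergence at each region's feature centre — A: about +3, B: about -6, C: about +4, D: about -9. Region D is most negative.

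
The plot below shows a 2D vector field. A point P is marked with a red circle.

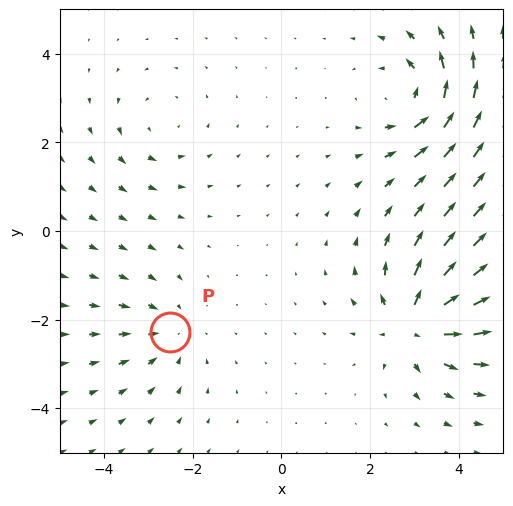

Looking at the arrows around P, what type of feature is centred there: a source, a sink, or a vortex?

sink

At P (-2.5, -2.3) the arrows converge inward. Divergence about -3, curl ≈0 — negative divergence with near-zero curl is a sink.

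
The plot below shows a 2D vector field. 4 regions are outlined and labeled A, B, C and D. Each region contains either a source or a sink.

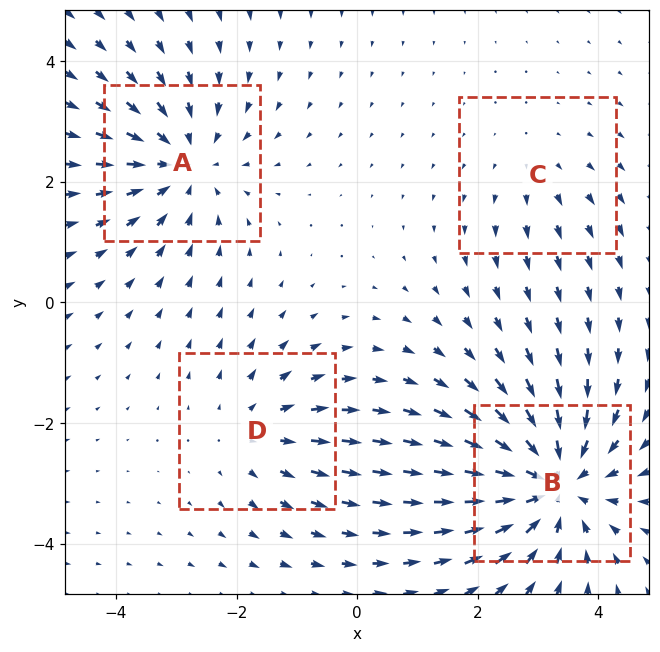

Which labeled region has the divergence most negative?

B

Divergence at each region's feature centre — A: about -4, B: about -6, C: about +2, D: about +3. Region B is most negative.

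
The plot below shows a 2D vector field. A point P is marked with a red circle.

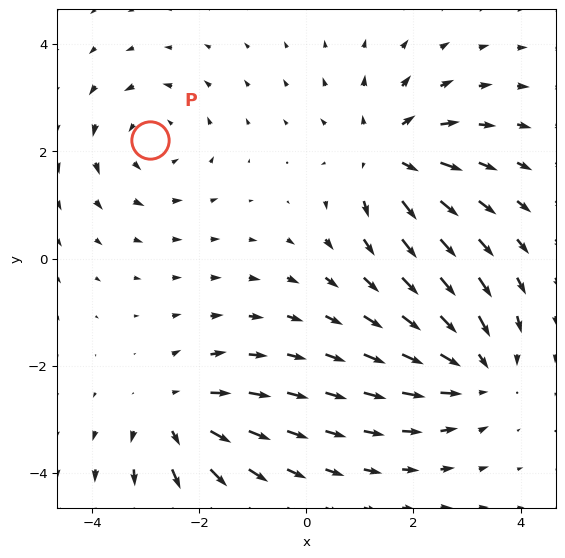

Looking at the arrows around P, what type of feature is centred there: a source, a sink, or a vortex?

vortex

At P (-2.9, 2.2) the arrows circulate counterclockwise. Divergence ≈0, curl about +3 — near-zero divergence with nonzero curl is a vortex.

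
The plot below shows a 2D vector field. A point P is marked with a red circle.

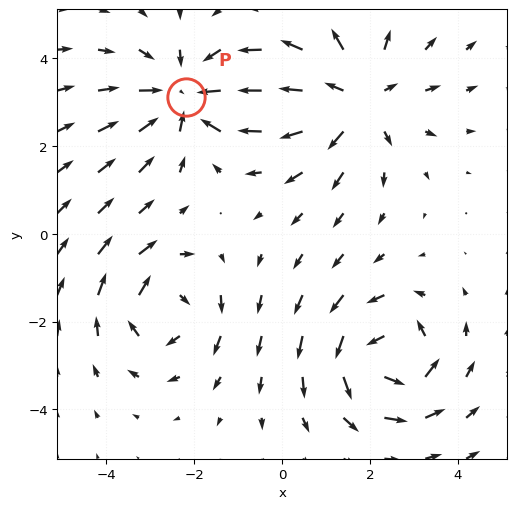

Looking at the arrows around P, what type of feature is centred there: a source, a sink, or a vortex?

sink

At P (-2.2, 3.1) the arrows converge inward. Divergence about -4, curl ≈0 — negative divergence with near-zero curl is a sink.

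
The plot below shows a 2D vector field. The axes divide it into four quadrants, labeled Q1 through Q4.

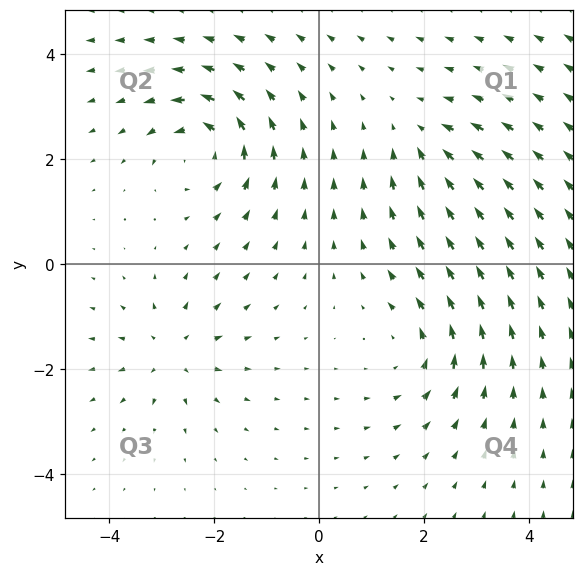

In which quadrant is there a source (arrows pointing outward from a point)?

The source sits at approximately (-2.8, -1.7), which lies in quadrant Q3. The divergence there is about +4, positive as expected for a source.

Q3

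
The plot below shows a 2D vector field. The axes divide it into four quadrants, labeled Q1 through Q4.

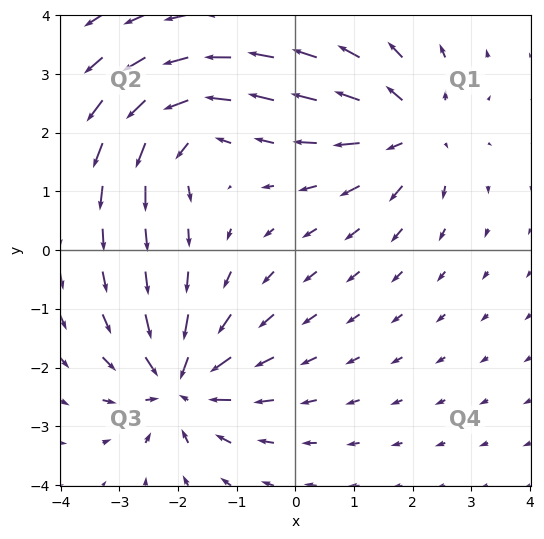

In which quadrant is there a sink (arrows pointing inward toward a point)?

Q3

The sink sits at approximately (-2.0, -2.3), which lies in quadrant Q3. The divergence there is about -6, negative as expected for a sink.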